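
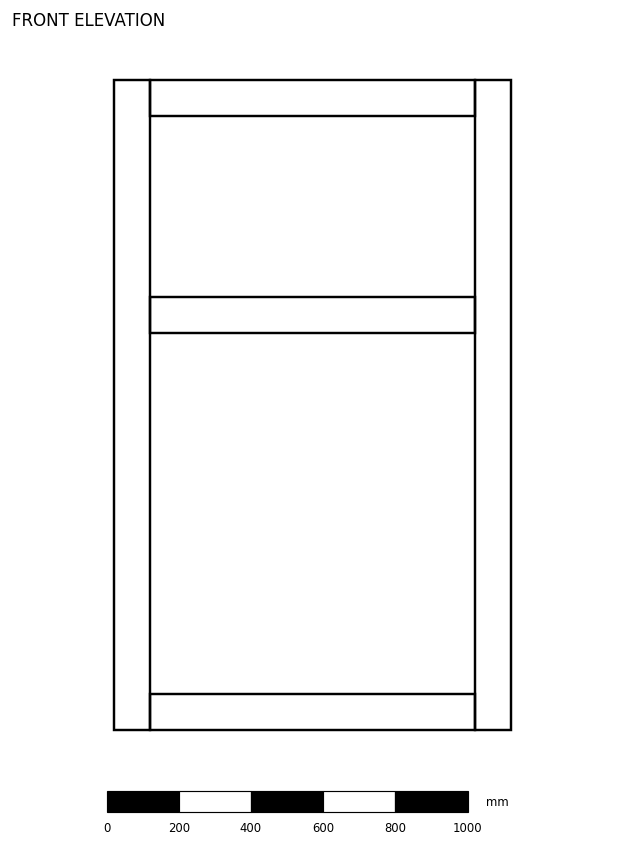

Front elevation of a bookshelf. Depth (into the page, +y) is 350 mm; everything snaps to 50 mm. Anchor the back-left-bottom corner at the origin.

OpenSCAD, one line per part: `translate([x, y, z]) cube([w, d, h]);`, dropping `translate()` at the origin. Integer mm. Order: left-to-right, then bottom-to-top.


cube([100, 350, 1800]);
translate([100, 0, 0]) cube([900, 350, 100]);
translate([100, 0, 1100]) cube([900, 350, 100]);
translate([100, 0, 1700]) cube([900, 350, 100]);
translate([1000, 0, 0]) cube([100, 350, 1800]);


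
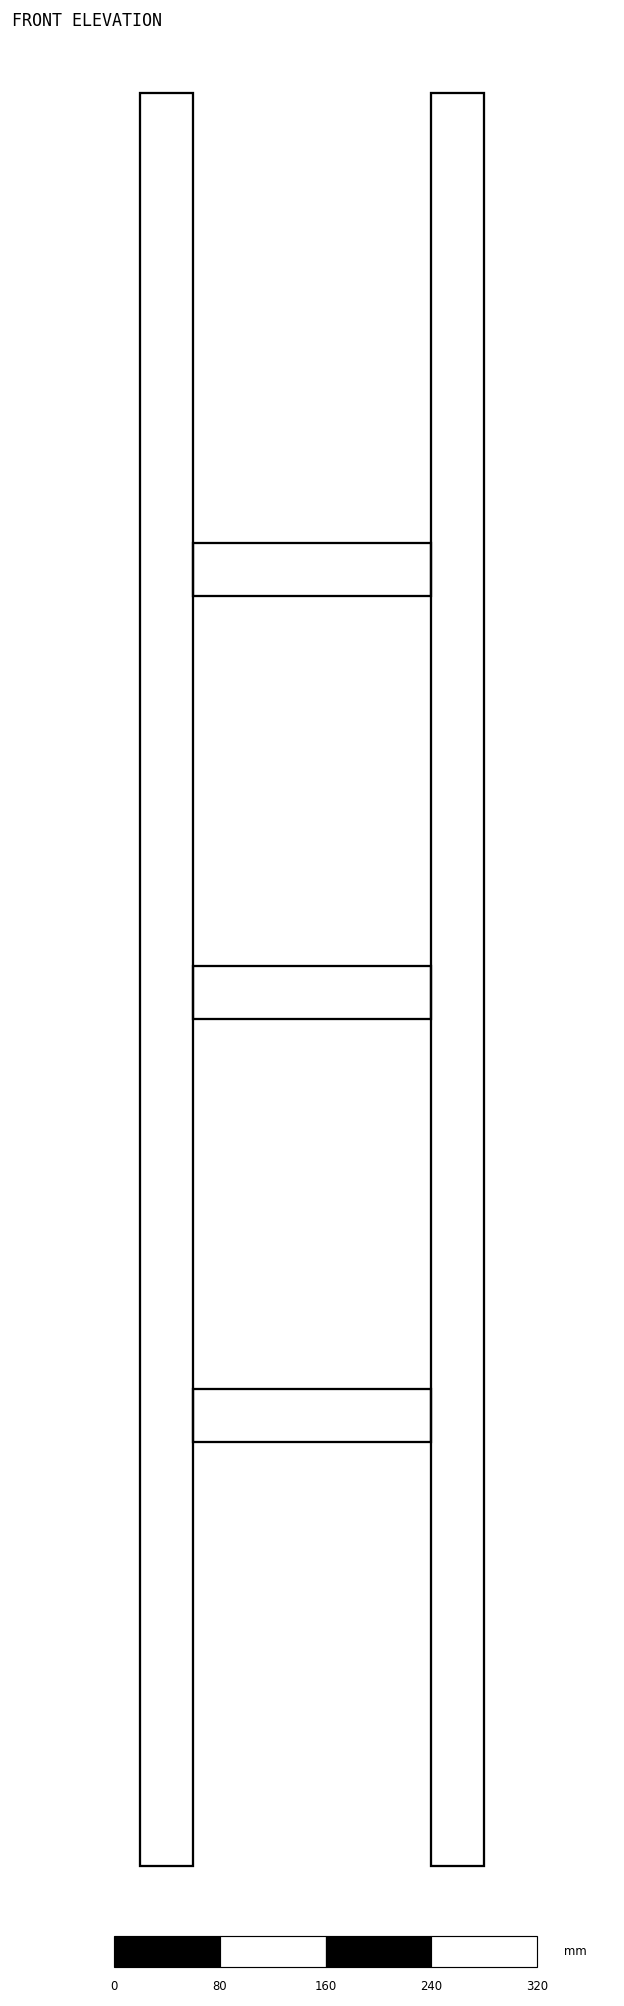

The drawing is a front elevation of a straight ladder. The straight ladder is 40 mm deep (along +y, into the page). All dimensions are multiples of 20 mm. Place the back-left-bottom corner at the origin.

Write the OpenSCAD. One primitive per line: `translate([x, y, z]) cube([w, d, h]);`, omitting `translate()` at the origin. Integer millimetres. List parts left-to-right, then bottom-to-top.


cube([40, 40, 1340]);
translate([40, 0, 320]) cube([180, 40, 40]);
translate([40, 0, 640]) cube([180, 40, 40]);
translate([40, 0, 960]) cube([180, 40, 40]);
translate([220, 0, 0]) cube([40, 40, 1340]);


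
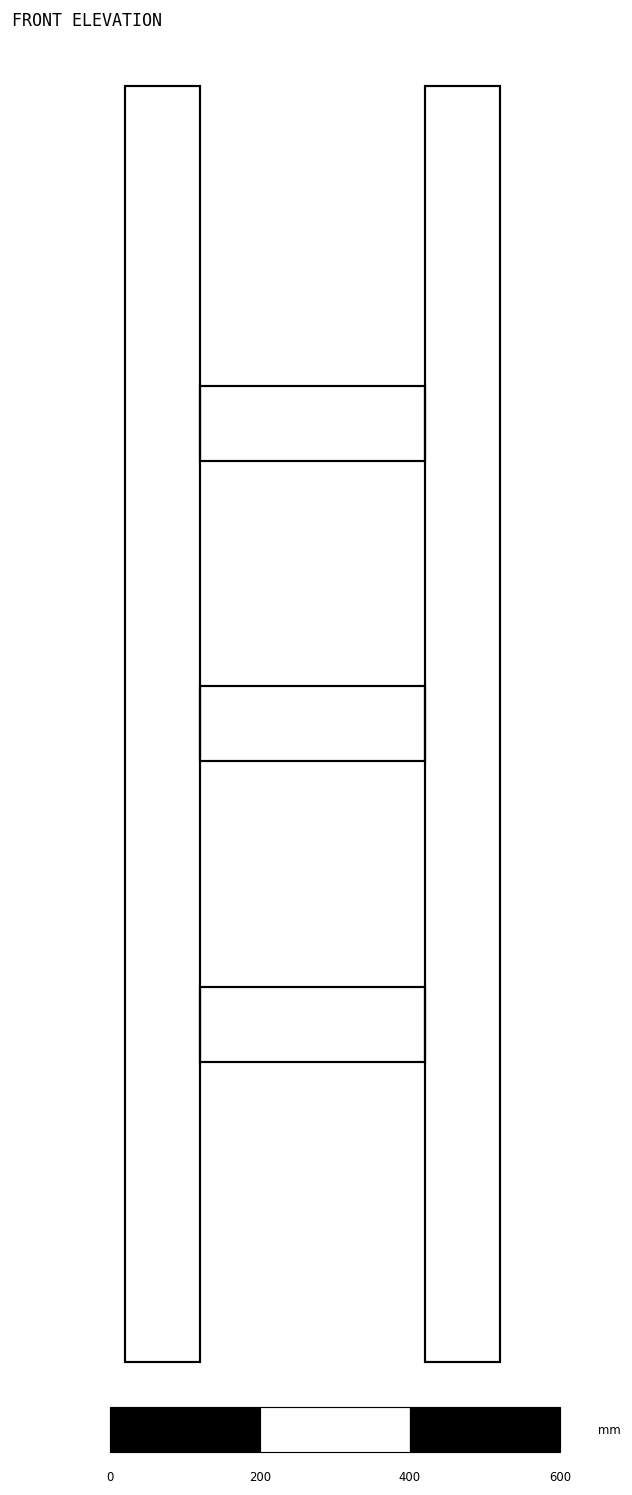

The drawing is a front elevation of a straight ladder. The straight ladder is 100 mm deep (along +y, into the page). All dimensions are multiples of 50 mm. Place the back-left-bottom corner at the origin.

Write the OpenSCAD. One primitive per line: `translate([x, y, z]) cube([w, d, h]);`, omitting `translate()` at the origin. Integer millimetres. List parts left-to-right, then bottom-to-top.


cube([100, 100, 1700]);
translate([100, 0, 400]) cube([300, 100, 100]);
translate([100, 0, 800]) cube([300, 100, 100]);
translate([100, 0, 1200]) cube([300, 100, 100]);
translate([400, 0, 0]) cube([100, 100, 1700]);


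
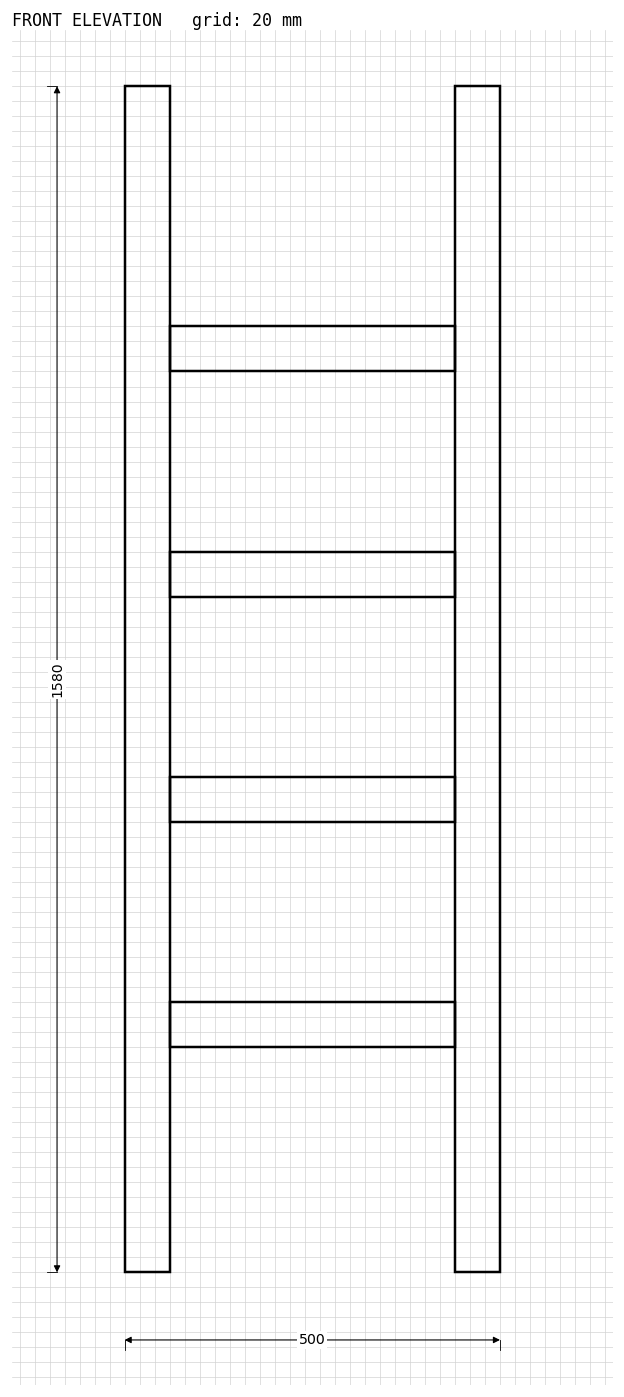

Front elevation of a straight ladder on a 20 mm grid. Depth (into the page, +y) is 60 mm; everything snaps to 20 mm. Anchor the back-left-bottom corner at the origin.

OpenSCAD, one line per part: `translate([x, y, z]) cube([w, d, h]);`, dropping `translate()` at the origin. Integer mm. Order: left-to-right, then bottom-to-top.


cube([60, 60, 1580]);
translate([60, 0, 300]) cube([380, 60, 60]);
translate([60, 0, 600]) cube([380, 60, 60]);
translate([60, 0, 900]) cube([380, 60, 60]);
translate([60, 0, 1200]) cube([380, 60, 60]);
translate([440, 0, 0]) cube([60, 60, 1580]);


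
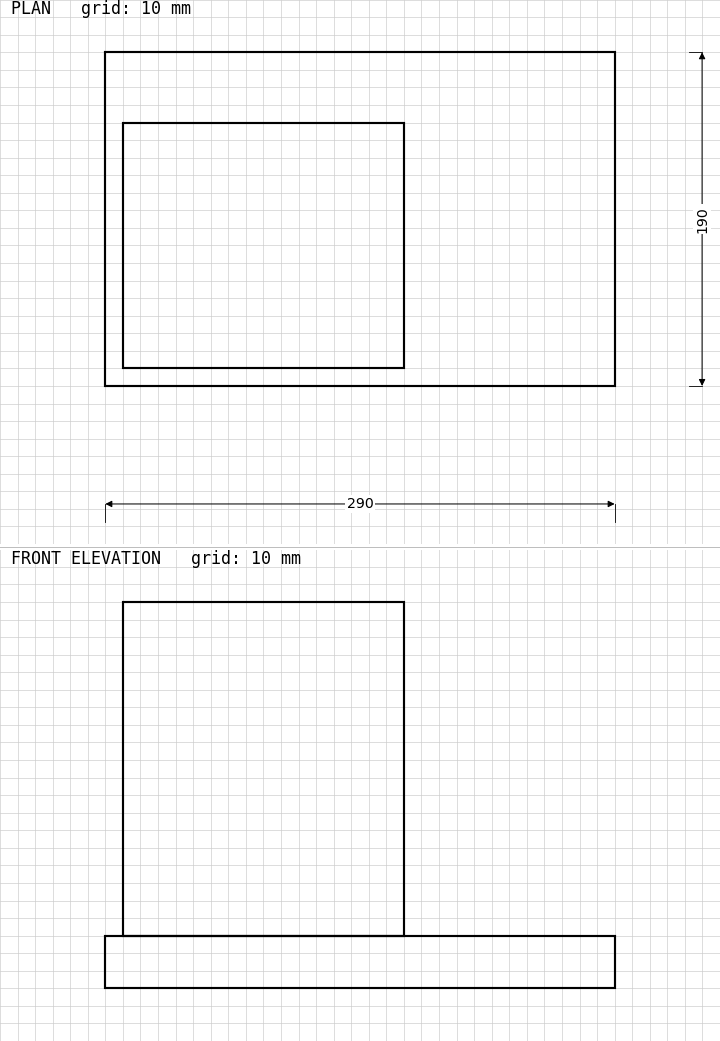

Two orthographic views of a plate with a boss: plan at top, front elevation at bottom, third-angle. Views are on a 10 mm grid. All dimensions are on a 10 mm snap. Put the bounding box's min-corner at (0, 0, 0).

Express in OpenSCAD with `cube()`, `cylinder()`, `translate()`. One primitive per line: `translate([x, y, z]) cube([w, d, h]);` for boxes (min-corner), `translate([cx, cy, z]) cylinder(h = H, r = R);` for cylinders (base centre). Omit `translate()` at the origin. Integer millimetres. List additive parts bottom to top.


cube([290, 190, 30]);
translate([10, 10, 30]) cube([160, 140, 190]);


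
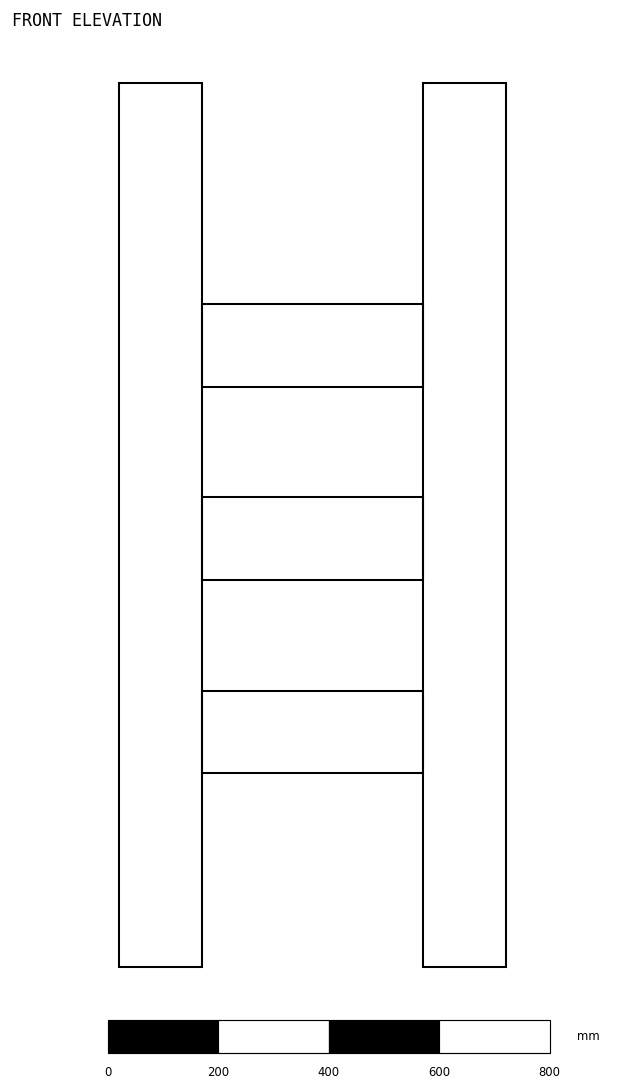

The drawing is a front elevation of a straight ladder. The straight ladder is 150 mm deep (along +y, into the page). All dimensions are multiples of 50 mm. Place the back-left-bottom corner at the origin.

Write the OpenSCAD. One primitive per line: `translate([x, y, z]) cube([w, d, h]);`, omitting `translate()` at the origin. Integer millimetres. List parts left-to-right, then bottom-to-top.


cube([150, 150, 1600]);
translate([150, 0, 350]) cube([400, 150, 150]);
translate([150, 0, 700]) cube([400, 150, 150]);
translate([150, 0, 1050]) cube([400, 150, 150]);
translate([550, 0, 0]) cube([150, 150, 1600]);


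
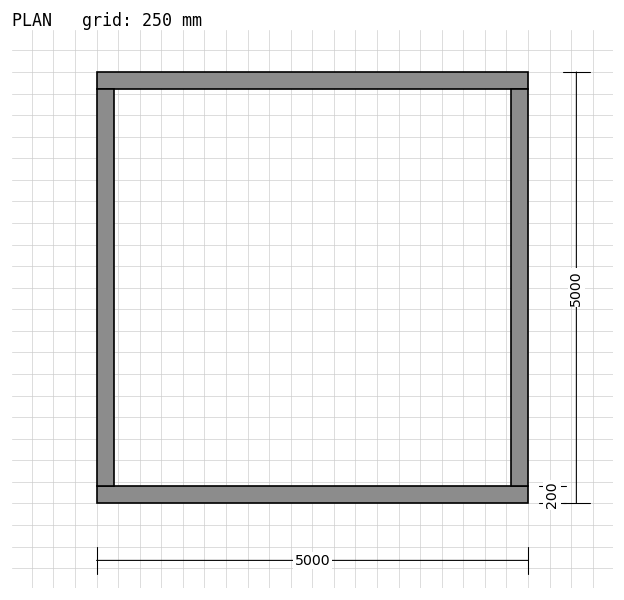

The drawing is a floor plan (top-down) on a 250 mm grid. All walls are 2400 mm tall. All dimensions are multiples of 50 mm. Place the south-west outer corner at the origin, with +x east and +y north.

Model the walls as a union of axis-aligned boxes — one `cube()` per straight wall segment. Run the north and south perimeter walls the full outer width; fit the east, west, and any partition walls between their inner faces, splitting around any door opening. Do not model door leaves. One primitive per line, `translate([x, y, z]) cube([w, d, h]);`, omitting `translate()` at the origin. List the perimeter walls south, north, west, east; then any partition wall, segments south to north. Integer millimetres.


cube([5000, 200, 2400]);
translate([0, 4800, 0]) cube([5000, 200, 2400]);
translate([0, 200, 0]) cube([200, 4600, 2400]);
translate([4800, 200, 0]) cube([200, 4600, 2400]);


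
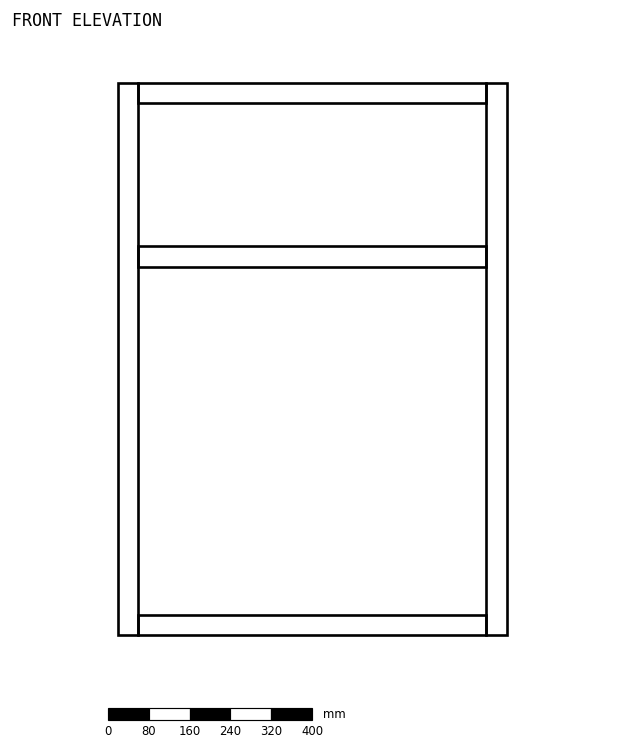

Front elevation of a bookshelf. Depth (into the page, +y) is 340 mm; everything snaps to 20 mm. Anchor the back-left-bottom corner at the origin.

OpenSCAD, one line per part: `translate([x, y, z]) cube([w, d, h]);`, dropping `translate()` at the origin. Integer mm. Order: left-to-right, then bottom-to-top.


cube([40, 340, 1080]);
translate([40, 0, 0]) cube([680, 340, 40]);
translate([40, 0, 720]) cube([680, 340, 40]);
translate([40, 0, 1040]) cube([680, 340, 40]);
translate([720, 0, 0]) cube([40, 340, 1080]);


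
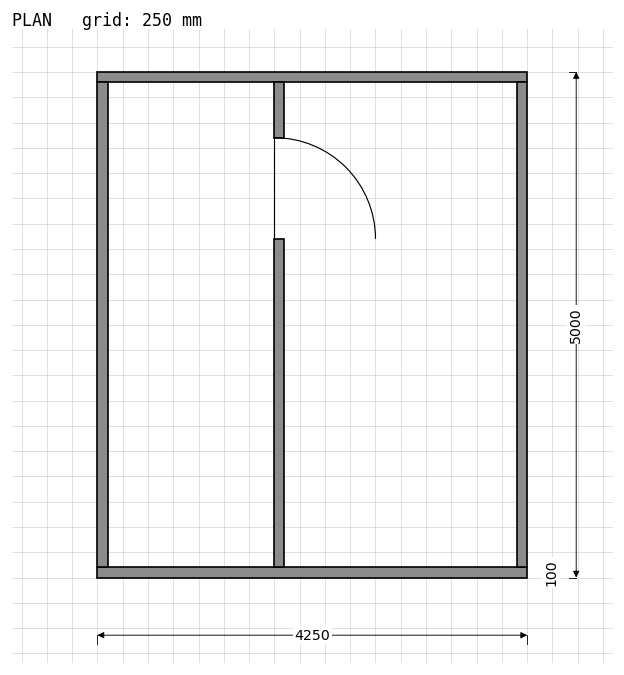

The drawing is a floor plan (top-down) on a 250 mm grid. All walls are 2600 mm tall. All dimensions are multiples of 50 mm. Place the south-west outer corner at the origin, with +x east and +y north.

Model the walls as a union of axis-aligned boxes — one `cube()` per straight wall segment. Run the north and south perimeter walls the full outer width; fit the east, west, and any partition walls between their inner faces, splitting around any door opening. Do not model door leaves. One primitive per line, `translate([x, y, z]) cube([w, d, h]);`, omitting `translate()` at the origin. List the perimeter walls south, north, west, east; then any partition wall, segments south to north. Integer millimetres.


cube([4250, 100, 2600]);
translate([0, 4900, 0]) cube([4250, 100, 2600]);
translate([0, 100, 0]) cube([100, 4800, 2600]);
translate([4150, 100, 0]) cube([100, 4800, 2600]);
translate([1750, 100, 0]) cube([100, 3250, 2600]);
translate([1750, 4350, 0]) cube([100, 550, 2600]);


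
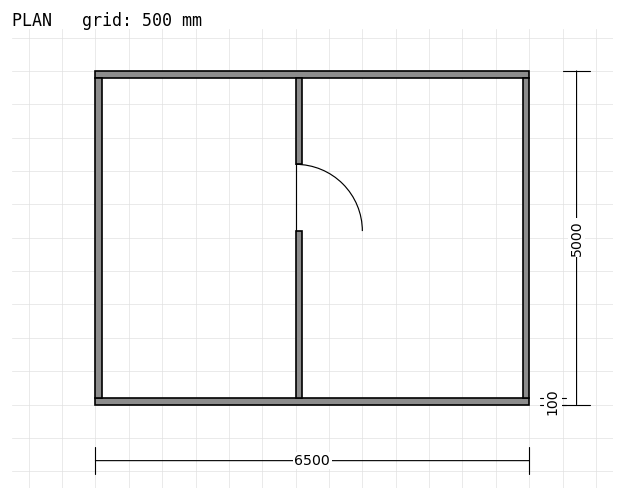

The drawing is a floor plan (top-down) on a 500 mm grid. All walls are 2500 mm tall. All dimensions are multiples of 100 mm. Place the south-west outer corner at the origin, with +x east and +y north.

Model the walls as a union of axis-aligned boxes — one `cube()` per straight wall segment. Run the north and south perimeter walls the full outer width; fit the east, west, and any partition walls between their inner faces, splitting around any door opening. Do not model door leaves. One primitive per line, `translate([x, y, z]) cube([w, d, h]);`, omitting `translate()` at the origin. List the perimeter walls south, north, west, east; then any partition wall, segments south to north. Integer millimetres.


cube([6500, 100, 2500]);
translate([0, 4900, 0]) cube([6500, 100, 2500]);
translate([0, 100, 0]) cube([100, 4800, 2500]);
translate([6400, 100, 0]) cube([100, 4800, 2500]);
translate([3000, 100, 0]) cube([100, 2500, 2500]);
translate([3000, 3600, 0]) cube([100, 1300, 2500]);


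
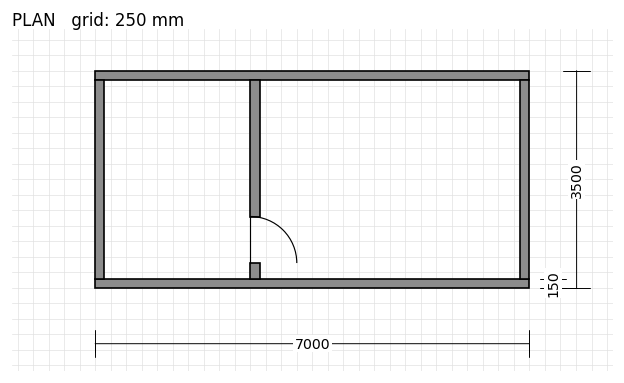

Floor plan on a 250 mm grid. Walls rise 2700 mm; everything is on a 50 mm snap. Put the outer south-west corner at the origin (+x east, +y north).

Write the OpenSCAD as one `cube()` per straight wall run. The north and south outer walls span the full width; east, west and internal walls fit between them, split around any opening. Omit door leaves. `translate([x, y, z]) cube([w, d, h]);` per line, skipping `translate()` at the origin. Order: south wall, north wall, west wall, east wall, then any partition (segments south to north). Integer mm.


cube([7000, 150, 2700]);
translate([0, 3350, 0]) cube([7000, 150, 2700]);
translate([0, 150, 0]) cube([150, 3200, 2700]);
translate([6850, 150, 0]) cube([150, 3200, 2700]);
translate([2500, 150, 0]) cube([150, 250, 2700]);
translate([2500, 1150, 0]) cube([150, 2200, 2700]);


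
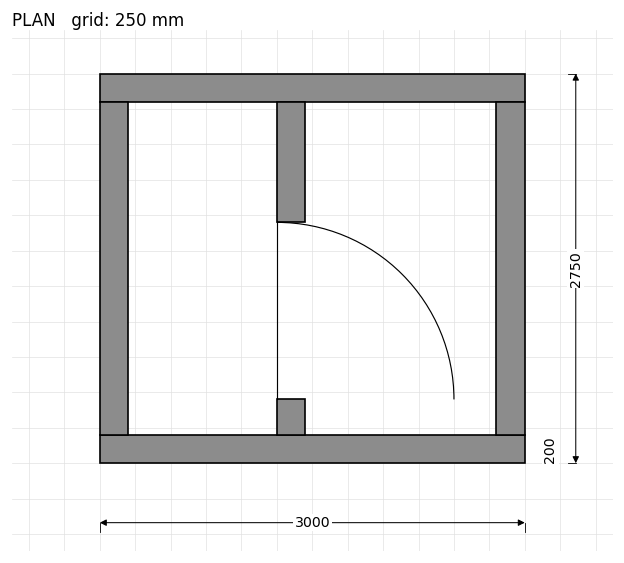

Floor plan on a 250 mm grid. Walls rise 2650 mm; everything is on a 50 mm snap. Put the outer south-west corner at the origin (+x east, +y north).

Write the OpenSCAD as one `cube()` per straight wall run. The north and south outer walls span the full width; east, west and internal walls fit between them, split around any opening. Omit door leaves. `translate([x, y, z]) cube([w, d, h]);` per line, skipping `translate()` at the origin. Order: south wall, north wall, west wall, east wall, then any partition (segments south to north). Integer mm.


cube([3000, 200, 2650]);
translate([0, 2550, 0]) cube([3000, 200, 2650]);
translate([0, 200, 0]) cube([200, 2350, 2650]);
translate([2800, 200, 0]) cube([200, 2350, 2650]);
translate([1250, 200, 0]) cube([200, 250, 2650]);
translate([1250, 1700, 0]) cube([200, 850, 2650]);


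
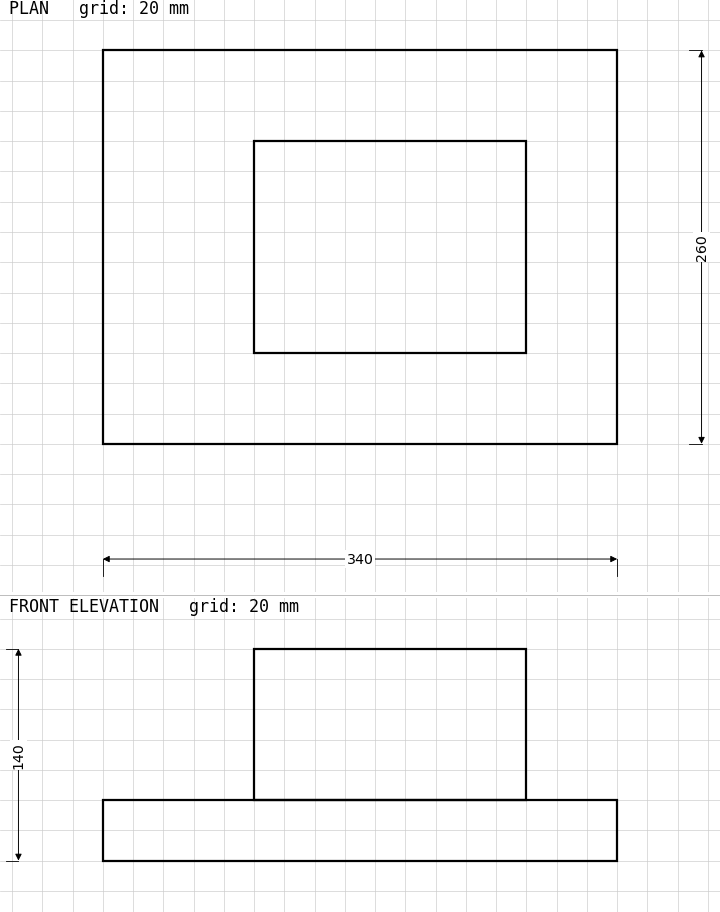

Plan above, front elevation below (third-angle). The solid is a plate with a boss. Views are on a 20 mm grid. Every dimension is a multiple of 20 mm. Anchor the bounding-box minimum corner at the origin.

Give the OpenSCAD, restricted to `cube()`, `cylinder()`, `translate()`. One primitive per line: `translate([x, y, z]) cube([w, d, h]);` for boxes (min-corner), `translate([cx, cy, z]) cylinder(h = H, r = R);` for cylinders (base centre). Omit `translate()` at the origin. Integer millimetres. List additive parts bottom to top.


cube([340, 260, 40]);
translate([100, 60, 40]) cube([180, 140, 100]);


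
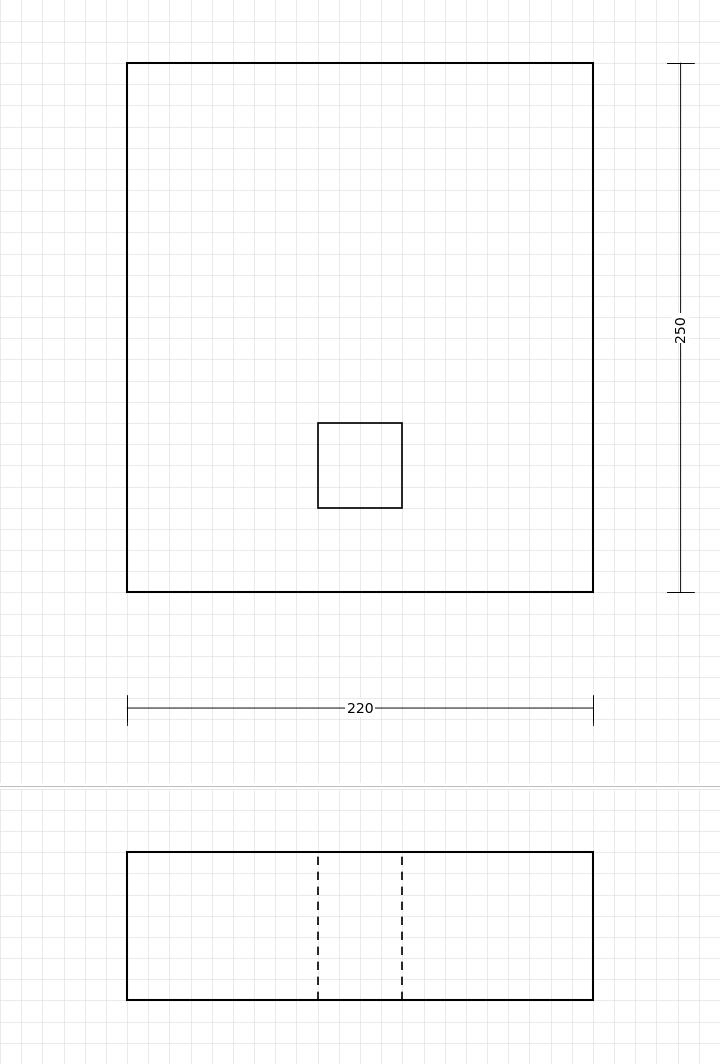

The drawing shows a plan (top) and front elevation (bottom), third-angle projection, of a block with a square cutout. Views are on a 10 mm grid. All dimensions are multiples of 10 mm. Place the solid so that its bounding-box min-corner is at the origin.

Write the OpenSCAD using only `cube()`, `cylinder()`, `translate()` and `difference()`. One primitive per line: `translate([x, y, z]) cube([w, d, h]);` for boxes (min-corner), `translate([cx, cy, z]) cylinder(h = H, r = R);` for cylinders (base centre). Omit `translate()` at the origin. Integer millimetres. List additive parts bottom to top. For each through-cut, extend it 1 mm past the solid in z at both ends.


difference() {
  cube([220, 250, 70]);
  translate([90, 40, -1]) cube([40, 40, 72]);
}


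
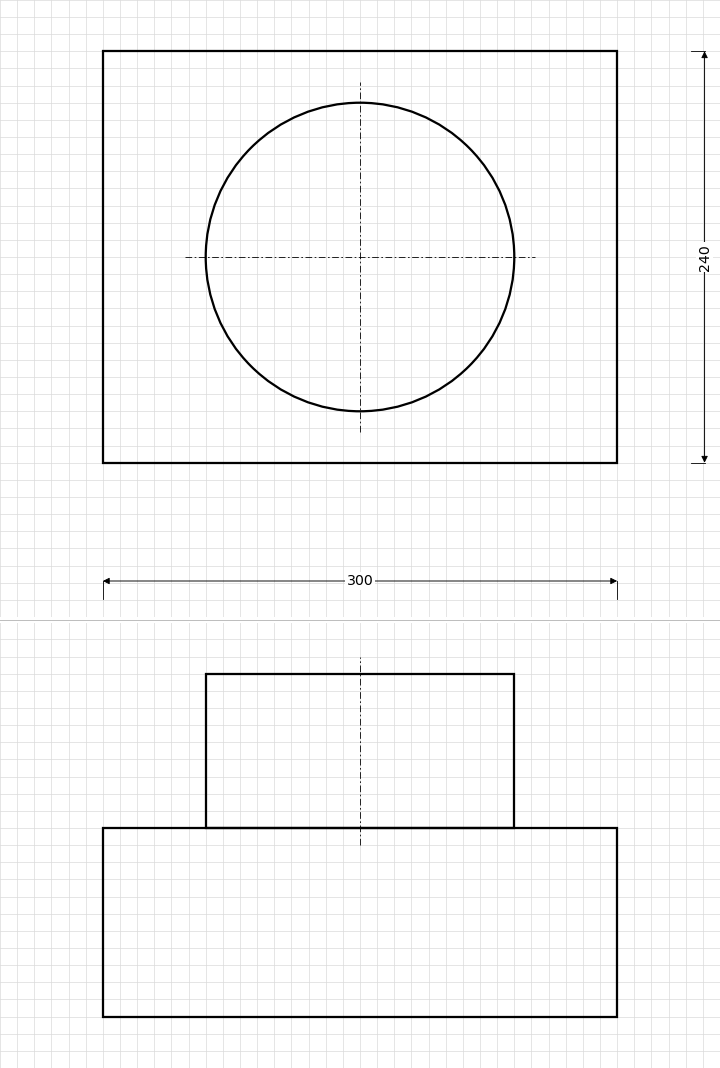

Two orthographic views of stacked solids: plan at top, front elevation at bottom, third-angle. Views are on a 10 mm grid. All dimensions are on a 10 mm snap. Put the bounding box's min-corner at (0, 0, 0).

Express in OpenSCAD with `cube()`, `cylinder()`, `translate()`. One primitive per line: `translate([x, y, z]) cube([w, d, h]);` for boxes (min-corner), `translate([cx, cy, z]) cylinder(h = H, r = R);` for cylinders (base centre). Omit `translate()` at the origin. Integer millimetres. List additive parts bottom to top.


cube([300, 240, 110]);
translate([150, 120, 110]) cylinder(h = 90, r = 90);


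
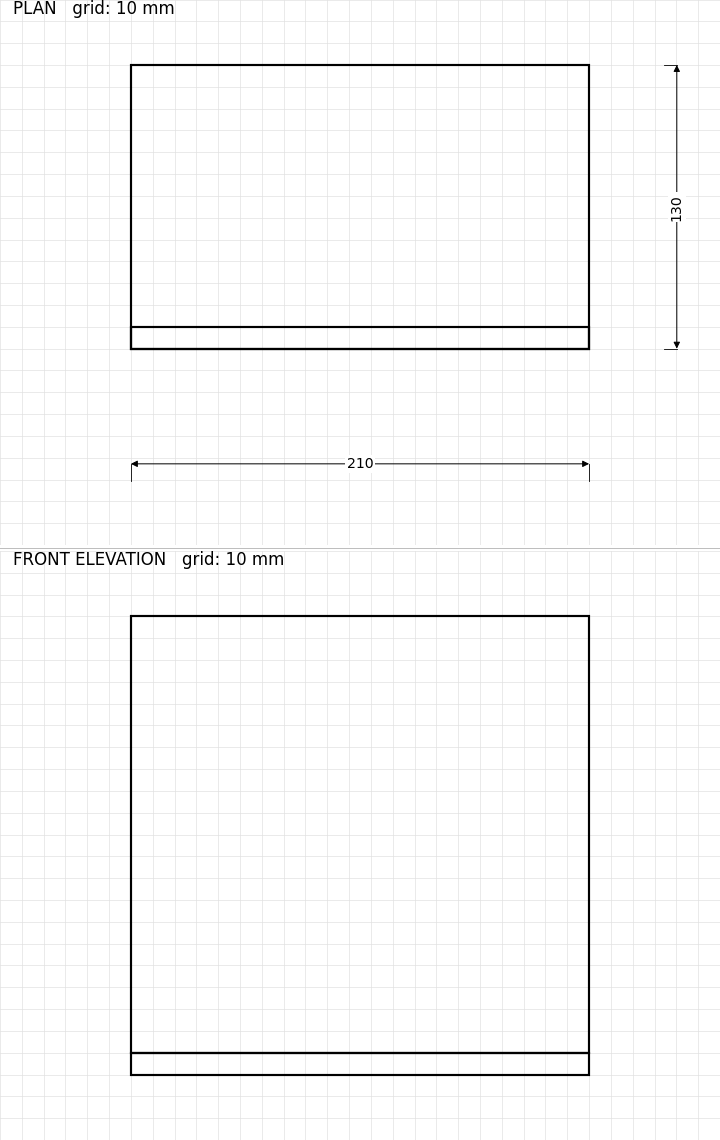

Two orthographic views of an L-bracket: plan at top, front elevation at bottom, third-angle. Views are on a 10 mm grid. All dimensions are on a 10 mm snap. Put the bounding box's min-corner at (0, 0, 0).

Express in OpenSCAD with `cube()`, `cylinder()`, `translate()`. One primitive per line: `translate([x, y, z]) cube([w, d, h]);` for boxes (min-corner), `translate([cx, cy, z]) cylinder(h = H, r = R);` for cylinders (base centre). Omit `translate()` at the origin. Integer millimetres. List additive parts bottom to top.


cube([210, 130, 10]);
translate([0, 0, 10]) cube([210, 10, 200]);


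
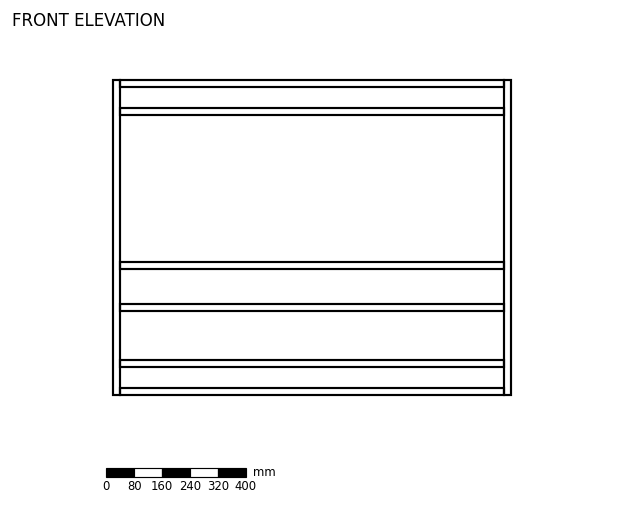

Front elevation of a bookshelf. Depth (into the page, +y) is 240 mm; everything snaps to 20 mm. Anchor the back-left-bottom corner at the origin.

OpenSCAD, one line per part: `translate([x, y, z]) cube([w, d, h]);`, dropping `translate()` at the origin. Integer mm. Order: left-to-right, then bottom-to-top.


cube([20, 240, 900]);
translate([20, 0, 0]) cube([1100, 240, 20]);
translate([20, 0, 80]) cube([1100, 240, 20]);
translate([20, 0, 240]) cube([1100, 240, 20]);
translate([20, 0, 360]) cube([1100, 240, 20]);
translate([20, 0, 800]) cube([1100, 240, 20]);
translate([20, 0, 880]) cube([1100, 240, 20]);
translate([1120, 0, 0]) cube([20, 240, 900]);


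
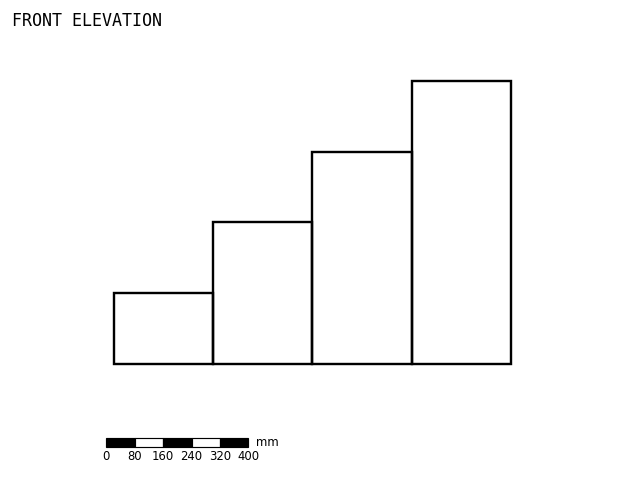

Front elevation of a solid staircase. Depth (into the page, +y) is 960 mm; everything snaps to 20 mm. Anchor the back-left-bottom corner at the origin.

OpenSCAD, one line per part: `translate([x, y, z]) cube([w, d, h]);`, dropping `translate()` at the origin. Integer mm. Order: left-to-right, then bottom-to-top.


cube([280, 960, 200]);
translate([280, 0, 0]) cube([280, 960, 400]);
translate([560, 0, 0]) cube([280, 960, 600]);
translate([840, 0, 0]) cube([280, 960, 800]);


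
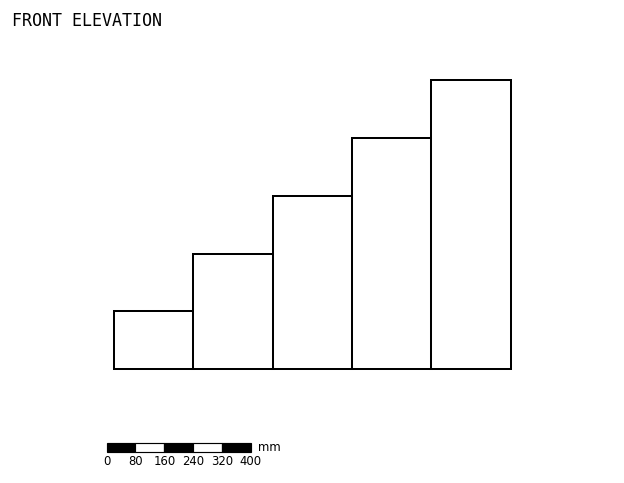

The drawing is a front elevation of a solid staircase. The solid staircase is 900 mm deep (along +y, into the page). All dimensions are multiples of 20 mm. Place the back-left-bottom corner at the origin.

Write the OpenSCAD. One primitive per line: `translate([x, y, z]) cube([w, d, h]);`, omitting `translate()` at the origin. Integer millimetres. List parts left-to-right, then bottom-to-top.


cube([220, 900, 160]);
translate([220, 0, 0]) cube([220, 900, 320]);
translate([440, 0, 0]) cube([220, 900, 480]);
translate([660, 0, 0]) cube([220, 900, 640]);
translate([880, 0, 0]) cube([220, 900, 800]);


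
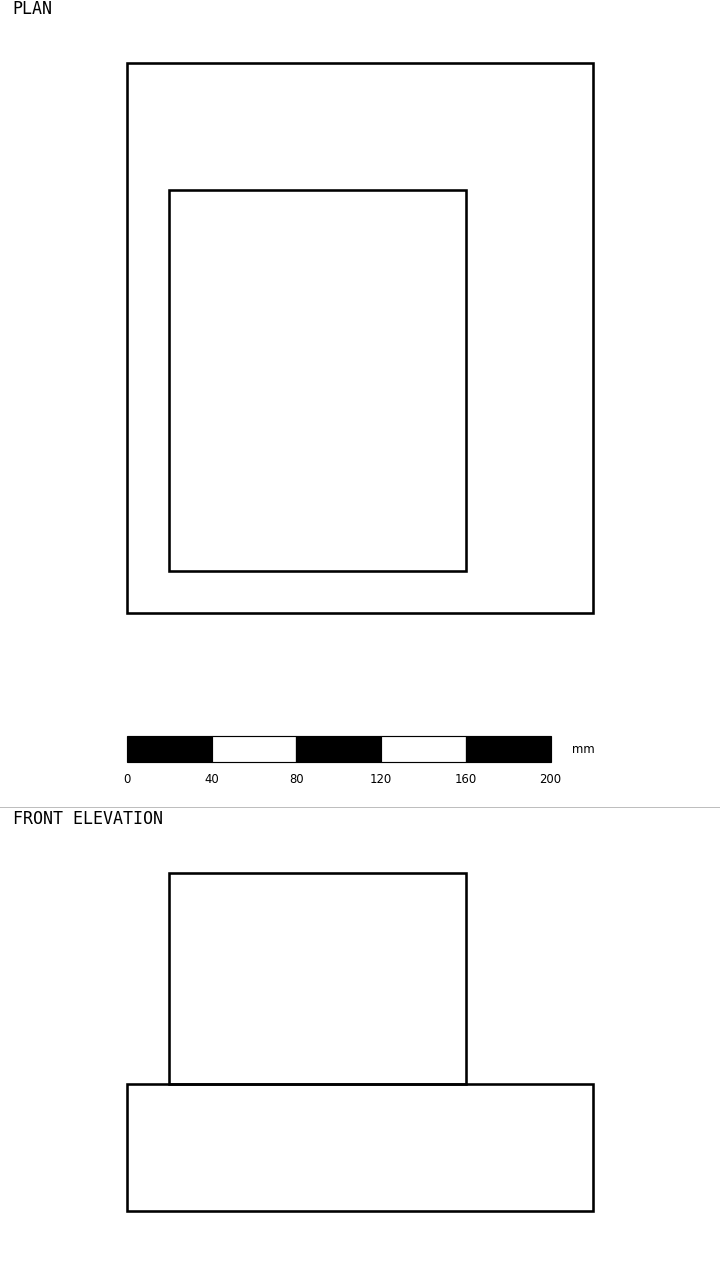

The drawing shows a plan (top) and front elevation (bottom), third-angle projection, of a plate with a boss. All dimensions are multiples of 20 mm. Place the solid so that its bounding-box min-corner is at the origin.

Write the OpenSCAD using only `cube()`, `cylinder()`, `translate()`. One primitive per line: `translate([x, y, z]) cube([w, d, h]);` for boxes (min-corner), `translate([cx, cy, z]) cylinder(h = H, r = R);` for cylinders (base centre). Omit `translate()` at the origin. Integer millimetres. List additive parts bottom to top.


cube([220, 260, 60]);
translate([20, 20, 60]) cube([140, 180, 100]);


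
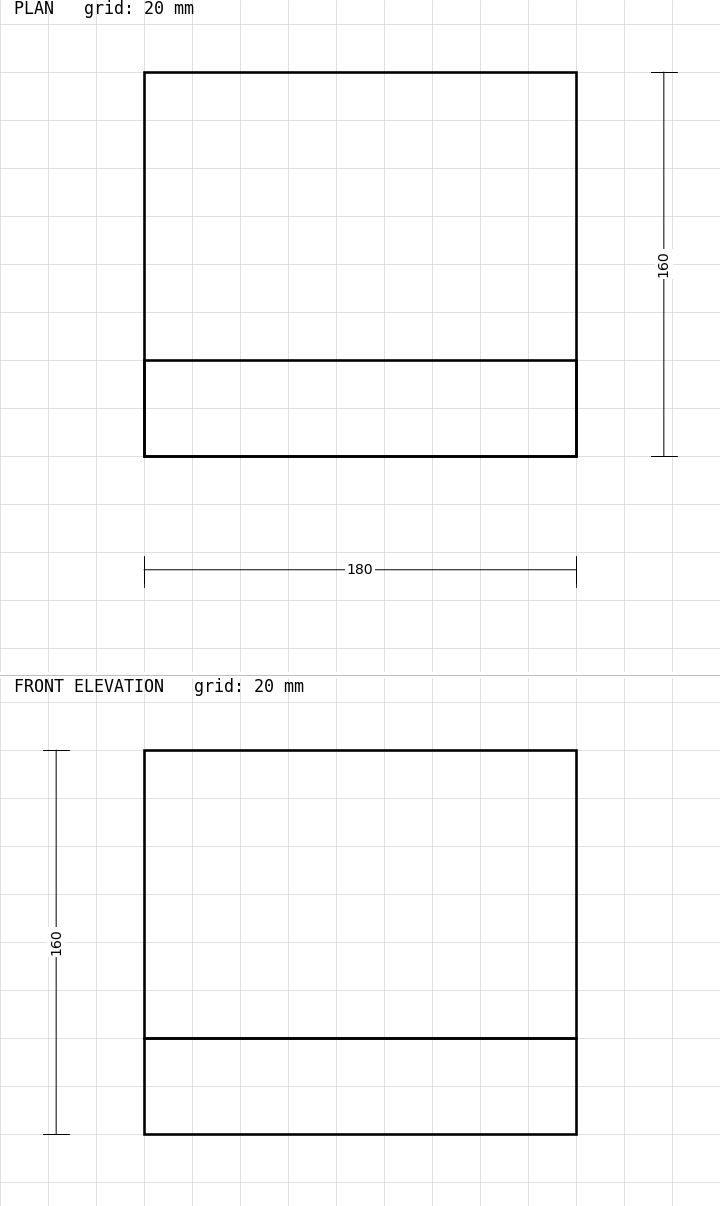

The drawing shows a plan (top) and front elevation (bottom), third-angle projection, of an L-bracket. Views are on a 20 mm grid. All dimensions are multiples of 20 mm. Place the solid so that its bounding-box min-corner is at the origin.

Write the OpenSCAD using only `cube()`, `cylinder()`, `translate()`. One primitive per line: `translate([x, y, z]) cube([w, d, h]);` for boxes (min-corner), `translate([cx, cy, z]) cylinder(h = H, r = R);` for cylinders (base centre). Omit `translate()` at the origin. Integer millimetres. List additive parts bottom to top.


cube([180, 160, 40]);
translate([0, 0, 40]) cube([180, 40, 120]);


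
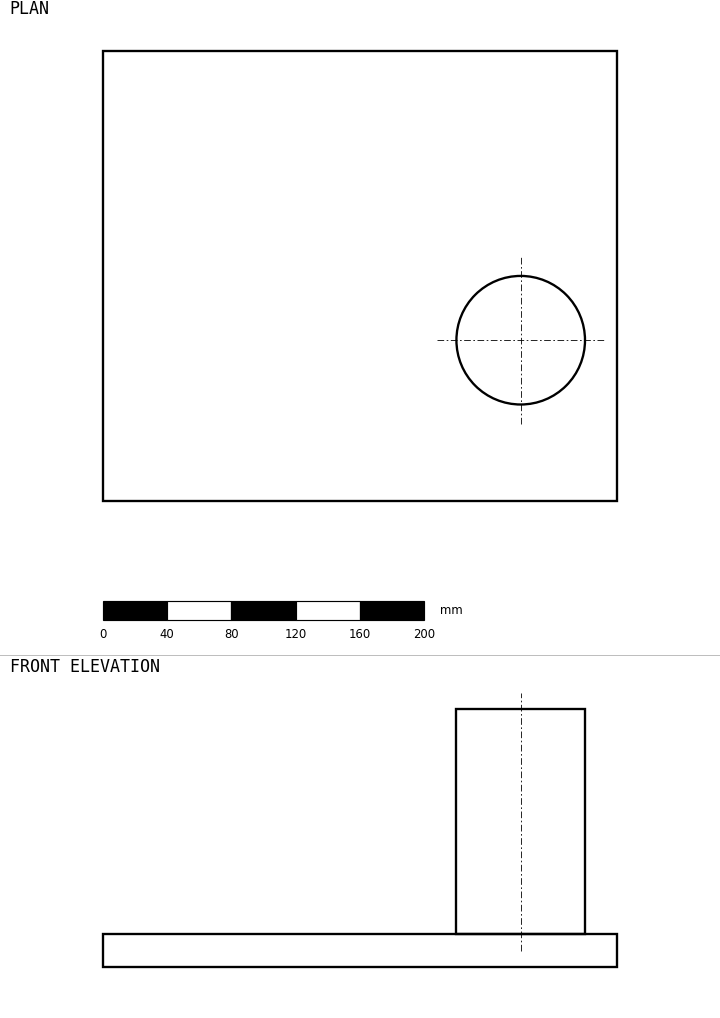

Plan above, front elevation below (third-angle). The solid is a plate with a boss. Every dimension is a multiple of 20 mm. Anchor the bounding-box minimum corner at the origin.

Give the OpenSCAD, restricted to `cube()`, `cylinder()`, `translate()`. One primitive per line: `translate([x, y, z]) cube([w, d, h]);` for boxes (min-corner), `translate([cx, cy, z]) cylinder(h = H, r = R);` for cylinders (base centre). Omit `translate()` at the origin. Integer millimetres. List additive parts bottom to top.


cube([320, 280, 20]);
translate([260, 100, 20]) cylinder(h = 140, r = 40);


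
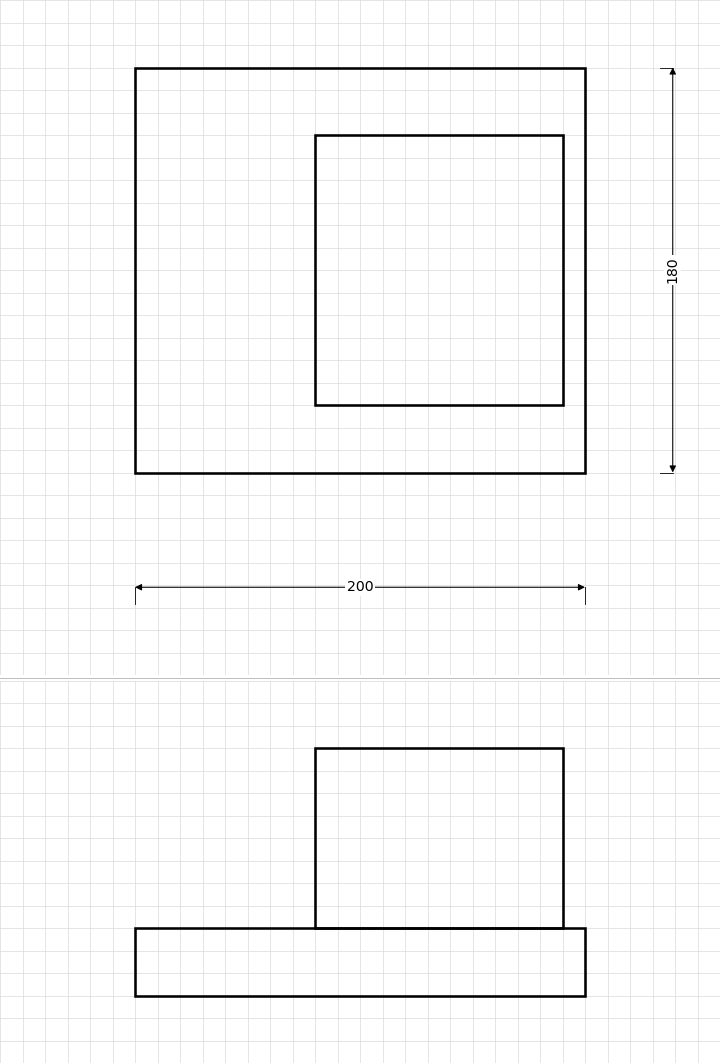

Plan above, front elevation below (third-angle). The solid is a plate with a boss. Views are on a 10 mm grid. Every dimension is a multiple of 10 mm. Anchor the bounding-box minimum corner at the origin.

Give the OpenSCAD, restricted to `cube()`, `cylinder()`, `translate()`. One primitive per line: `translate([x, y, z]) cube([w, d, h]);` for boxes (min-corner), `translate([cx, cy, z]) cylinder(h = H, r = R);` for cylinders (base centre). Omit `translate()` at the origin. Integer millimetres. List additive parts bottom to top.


cube([200, 180, 30]);
translate([80, 30, 30]) cube([110, 120, 80]);


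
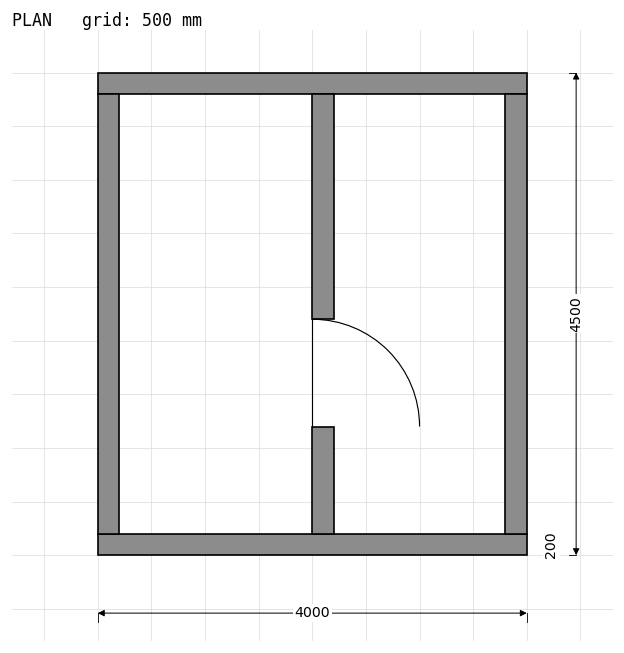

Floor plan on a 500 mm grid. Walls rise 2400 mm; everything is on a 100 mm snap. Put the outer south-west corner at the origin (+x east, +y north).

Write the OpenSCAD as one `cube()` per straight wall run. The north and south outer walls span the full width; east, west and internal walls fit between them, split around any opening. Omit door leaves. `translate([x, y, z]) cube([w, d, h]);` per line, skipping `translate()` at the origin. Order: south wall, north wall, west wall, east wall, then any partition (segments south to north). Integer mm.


cube([4000, 200, 2400]);
translate([0, 4300, 0]) cube([4000, 200, 2400]);
translate([0, 200, 0]) cube([200, 4100, 2400]);
translate([3800, 200, 0]) cube([200, 4100, 2400]);
translate([2000, 200, 0]) cube([200, 1000, 2400]);
translate([2000, 2200, 0]) cube([200, 2100, 2400]);


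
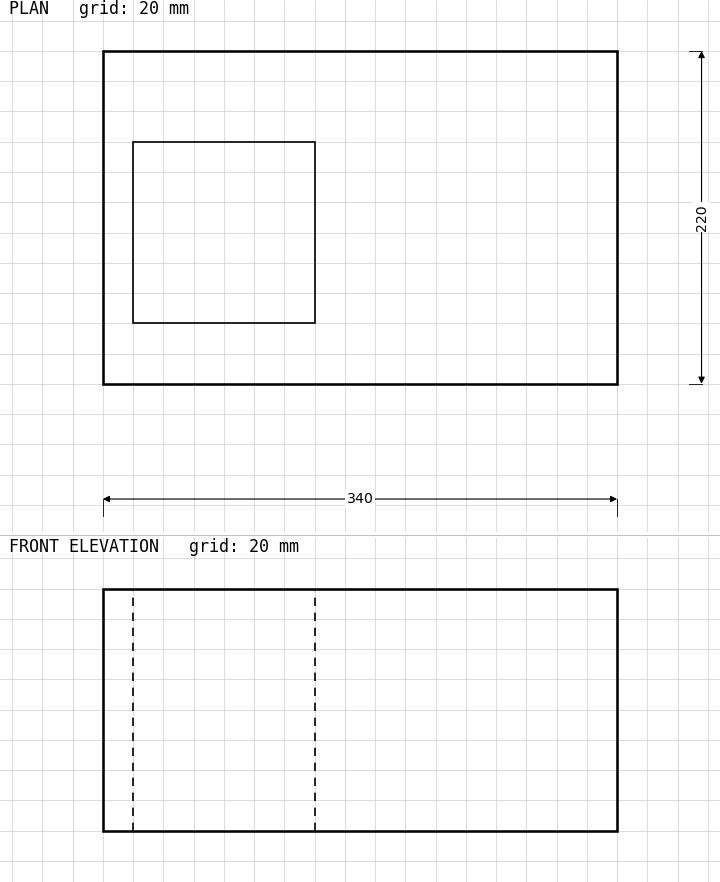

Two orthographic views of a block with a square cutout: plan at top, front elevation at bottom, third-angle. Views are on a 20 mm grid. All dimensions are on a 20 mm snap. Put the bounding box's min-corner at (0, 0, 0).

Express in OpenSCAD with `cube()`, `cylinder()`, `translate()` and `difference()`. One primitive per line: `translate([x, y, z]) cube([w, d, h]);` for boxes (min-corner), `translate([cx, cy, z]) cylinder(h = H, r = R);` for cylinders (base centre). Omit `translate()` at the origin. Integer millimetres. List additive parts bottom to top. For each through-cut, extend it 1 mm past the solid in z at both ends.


difference() {
  cube([340, 220, 160]);
  translate([20, 40, -1]) cube([120, 120, 162]);
}


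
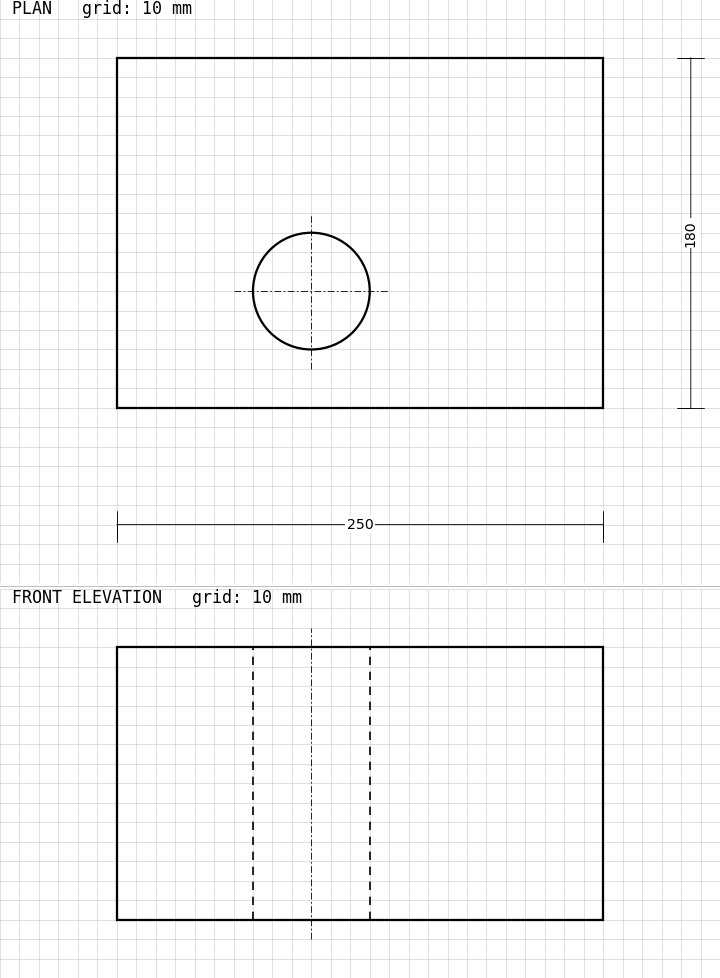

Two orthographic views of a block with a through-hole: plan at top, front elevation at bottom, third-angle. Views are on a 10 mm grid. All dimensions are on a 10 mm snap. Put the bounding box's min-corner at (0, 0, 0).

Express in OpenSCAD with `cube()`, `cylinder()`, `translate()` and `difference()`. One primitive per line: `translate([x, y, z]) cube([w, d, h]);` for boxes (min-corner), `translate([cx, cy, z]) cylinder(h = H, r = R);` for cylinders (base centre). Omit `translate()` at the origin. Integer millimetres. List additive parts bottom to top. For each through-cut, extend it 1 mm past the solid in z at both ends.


difference() {
  cube([250, 180, 140]);
  translate([100, 60, -1]) cylinder(h = 142, r = 30);
}


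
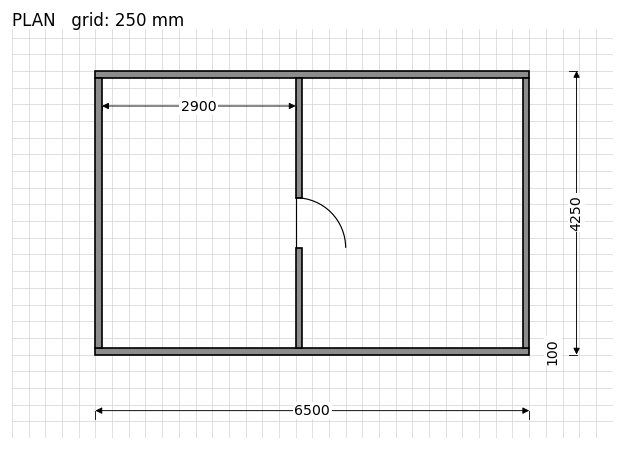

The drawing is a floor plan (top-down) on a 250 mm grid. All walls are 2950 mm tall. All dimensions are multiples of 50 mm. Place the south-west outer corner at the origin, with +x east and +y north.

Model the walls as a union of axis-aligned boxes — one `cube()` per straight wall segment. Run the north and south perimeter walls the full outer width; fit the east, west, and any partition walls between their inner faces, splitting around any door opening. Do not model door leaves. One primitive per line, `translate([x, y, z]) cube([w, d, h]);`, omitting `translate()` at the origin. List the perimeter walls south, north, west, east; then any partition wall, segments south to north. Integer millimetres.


cube([6500, 100, 2950]);
translate([0, 4150, 0]) cube([6500, 100, 2950]);
translate([0, 100, 0]) cube([100, 4050, 2950]);
translate([6400, 100, 0]) cube([100, 4050, 2950]);
translate([3000, 100, 0]) cube([100, 1500, 2950]);
translate([3000, 2350, 0]) cube([100, 1800, 2950]);


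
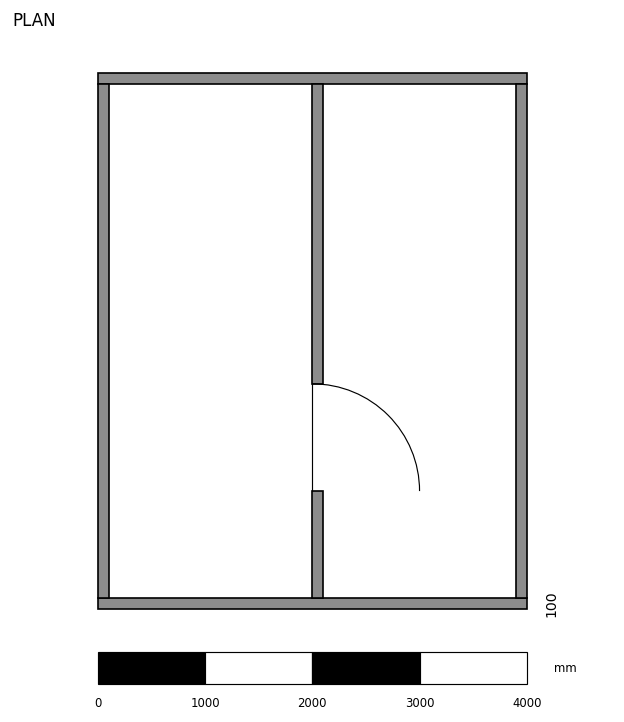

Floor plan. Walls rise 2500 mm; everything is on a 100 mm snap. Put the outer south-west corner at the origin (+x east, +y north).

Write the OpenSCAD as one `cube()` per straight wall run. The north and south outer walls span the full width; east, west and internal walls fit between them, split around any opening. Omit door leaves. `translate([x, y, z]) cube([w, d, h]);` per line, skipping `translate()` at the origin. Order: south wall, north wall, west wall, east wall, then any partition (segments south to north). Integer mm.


cube([4000, 100, 2500]);
translate([0, 4900, 0]) cube([4000, 100, 2500]);
translate([0, 100, 0]) cube([100, 4800, 2500]);
translate([3900, 100, 0]) cube([100, 4800, 2500]);
translate([2000, 100, 0]) cube([100, 1000, 2500]);
translate([2000, 2100, 0]) cube([100, 2800, 2500]);


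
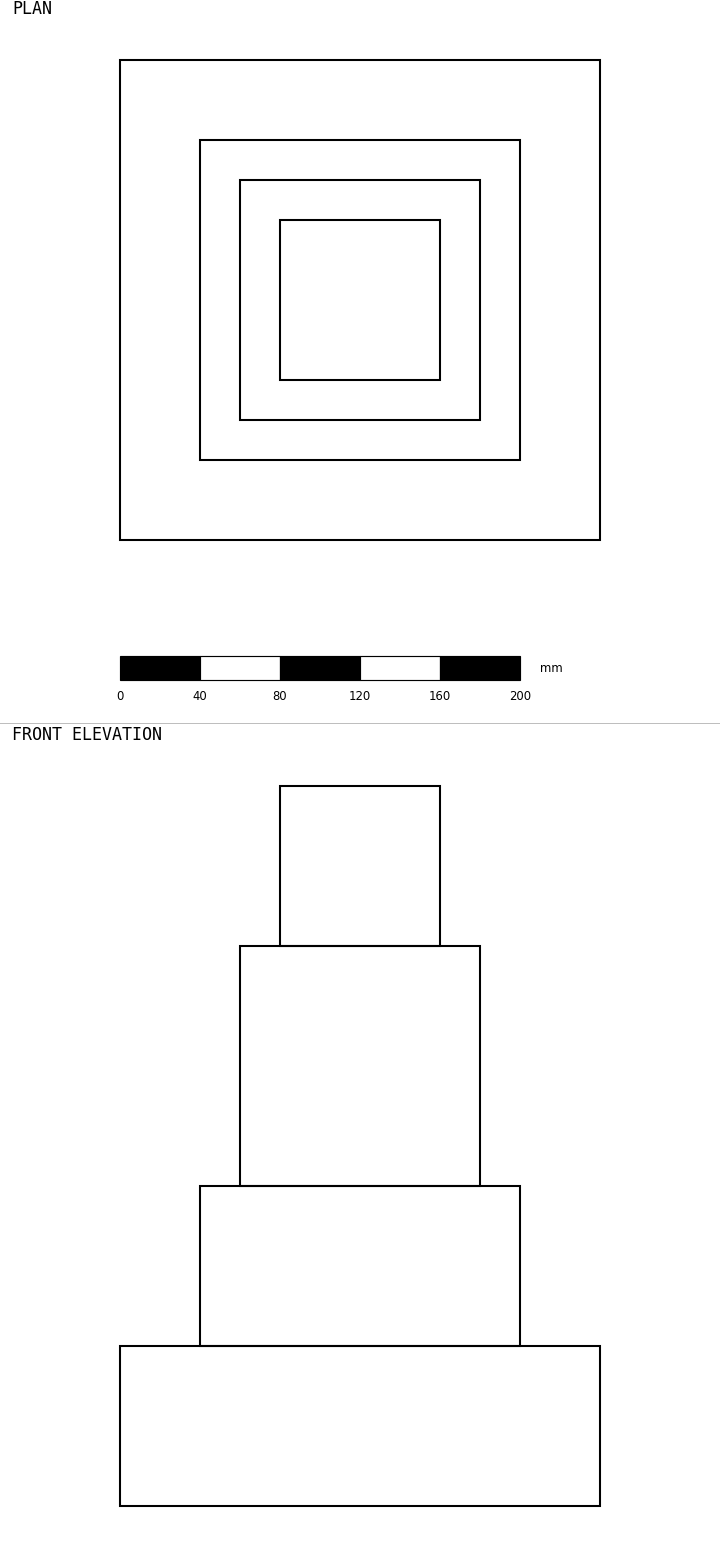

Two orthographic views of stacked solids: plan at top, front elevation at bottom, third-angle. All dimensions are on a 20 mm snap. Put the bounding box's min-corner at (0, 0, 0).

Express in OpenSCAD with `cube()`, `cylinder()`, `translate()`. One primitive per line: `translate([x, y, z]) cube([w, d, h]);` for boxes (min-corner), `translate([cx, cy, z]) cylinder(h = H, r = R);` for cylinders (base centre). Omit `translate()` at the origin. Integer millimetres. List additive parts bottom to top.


cube([240, 240, 80]);
translate([40, 40, 80]) cube([160, 160, 80]);
translate([60, 60, 160]) cube([120, 120, 120]);
translate([80, 80, 280]) cube([80, 80, 80]);


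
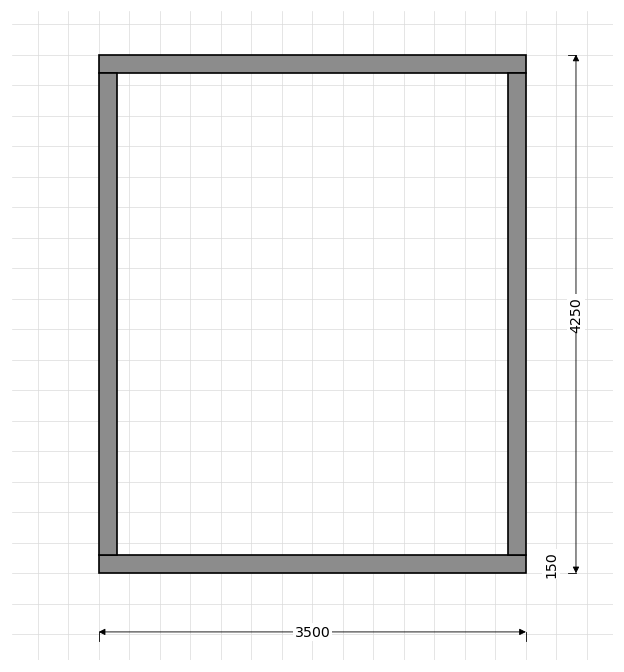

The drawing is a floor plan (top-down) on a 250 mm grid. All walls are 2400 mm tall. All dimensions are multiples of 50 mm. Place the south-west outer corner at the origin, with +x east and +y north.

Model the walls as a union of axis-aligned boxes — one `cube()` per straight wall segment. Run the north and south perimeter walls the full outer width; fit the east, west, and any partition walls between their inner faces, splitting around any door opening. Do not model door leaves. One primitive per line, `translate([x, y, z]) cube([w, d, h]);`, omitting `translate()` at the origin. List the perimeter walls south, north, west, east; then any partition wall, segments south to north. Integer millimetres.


cube([3500, 150, 2400]);
translate([0, 4100, 0]) cube([3500, 150, 2400]);
translate([0, 150, 0]) cube([150, 3950, 2400]);
translate([3350, 150, 0]) cube([150, 3950, 2400]);


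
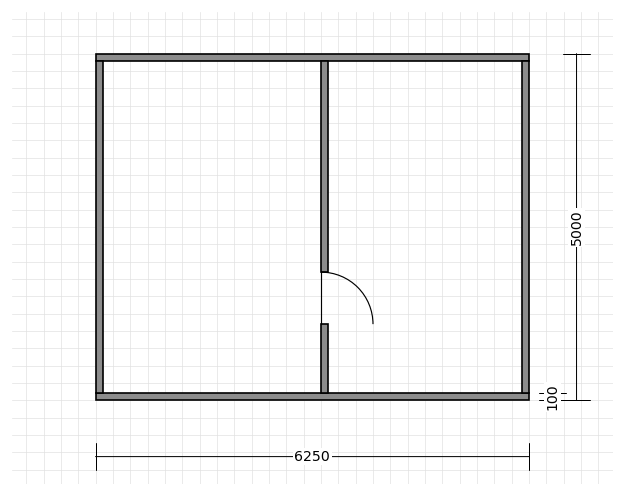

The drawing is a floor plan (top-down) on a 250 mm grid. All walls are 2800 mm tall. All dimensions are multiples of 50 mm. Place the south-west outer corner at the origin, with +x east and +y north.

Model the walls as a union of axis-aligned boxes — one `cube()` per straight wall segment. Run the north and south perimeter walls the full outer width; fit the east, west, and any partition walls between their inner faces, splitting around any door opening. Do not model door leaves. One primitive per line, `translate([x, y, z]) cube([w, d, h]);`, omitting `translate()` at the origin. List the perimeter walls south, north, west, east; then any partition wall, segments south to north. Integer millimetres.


cube([6250, 100, 2800]);
translate([0, 4900, 0]) cube([6250, 100, 2800]);
translate([0, 100, 0]) cube([100, 4800, 2800]);
translate([6150, 100, 0]) cube([100, 4800, 2800]);
translate([3250, 100, 0]) cube([100, 1000, 2800]);
translate([3250, 1850, 0]) cube([100, 3050, 2800]);


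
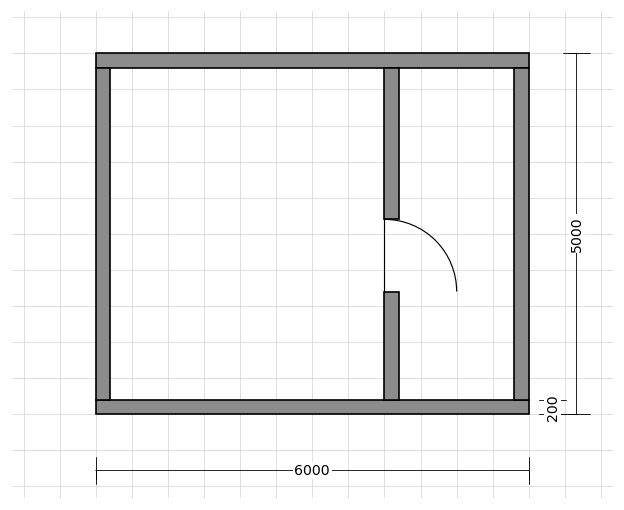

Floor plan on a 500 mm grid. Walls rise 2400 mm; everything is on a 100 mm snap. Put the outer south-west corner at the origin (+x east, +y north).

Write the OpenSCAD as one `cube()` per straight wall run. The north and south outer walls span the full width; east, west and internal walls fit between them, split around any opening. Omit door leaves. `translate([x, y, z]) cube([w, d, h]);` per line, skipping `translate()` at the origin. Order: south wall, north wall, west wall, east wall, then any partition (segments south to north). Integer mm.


cube([6000, 200, 2400]);
translate([0, 4800, 0]) cube([6000, 200, 2400]);
translate([0, 200, 0]) cube([200, 4600, 2400]);
translate([5800, 200, 0]) cube([200, 4600, 2400]);
translate([4000, 200, 0]) cube([200, 1500, 2400]);
translate([4000, 2700, 0]) cube([200, 2100, 2400]);


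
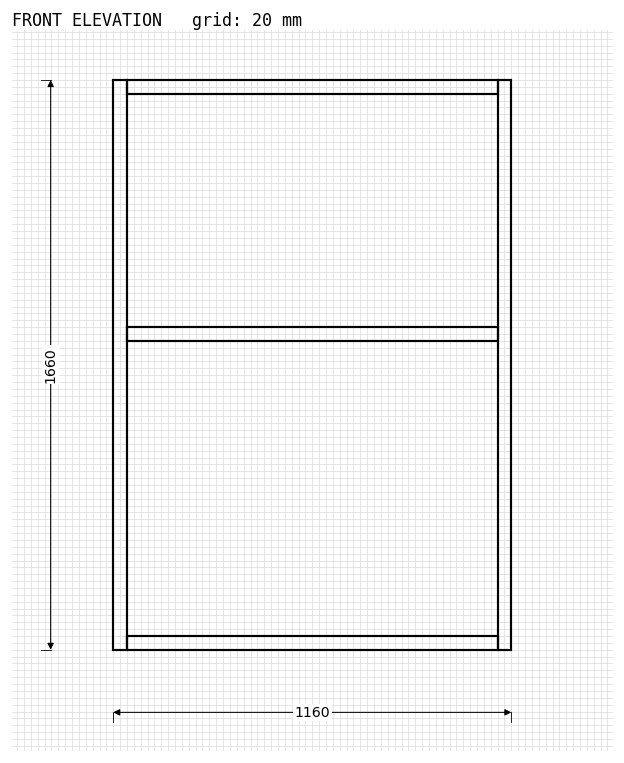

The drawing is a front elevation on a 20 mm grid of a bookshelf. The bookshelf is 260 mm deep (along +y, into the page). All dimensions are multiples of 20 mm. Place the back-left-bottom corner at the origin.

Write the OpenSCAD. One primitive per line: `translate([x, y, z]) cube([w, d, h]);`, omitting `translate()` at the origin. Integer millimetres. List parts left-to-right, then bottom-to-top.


cube([40, 260, 1660]);
translate([40, 0, 0]) cube([1080, 260, 40]);
translate([40, 0, 900]) cube([1080, 260, 40]);
translate([40, 0, 1620]) cube([1080, 260, 40]);
translate([1120, 0, 0]) cube([40, 260, 1660]);


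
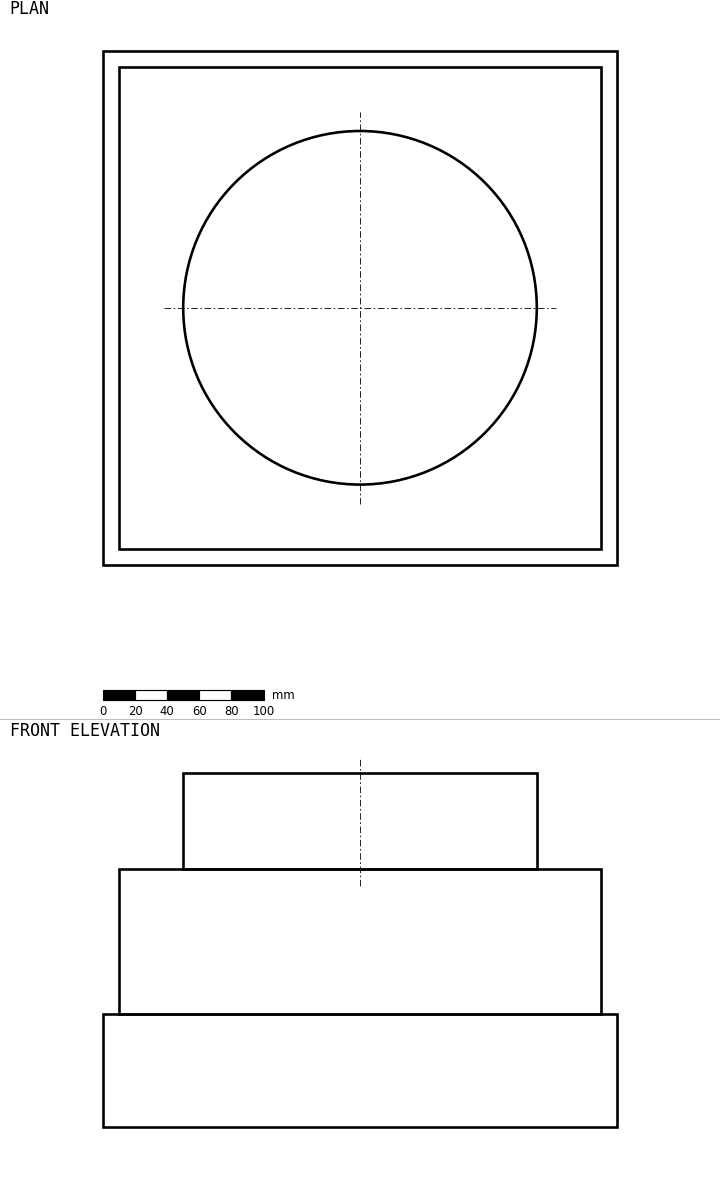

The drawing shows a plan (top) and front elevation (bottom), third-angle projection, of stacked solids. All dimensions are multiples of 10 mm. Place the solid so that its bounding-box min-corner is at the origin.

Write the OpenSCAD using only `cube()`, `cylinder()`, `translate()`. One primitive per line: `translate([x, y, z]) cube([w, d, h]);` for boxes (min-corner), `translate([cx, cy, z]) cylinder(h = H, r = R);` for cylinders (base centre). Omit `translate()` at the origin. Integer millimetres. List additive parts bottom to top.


cube([320, 320, 70]);
translate([10, 10, 70]) cube([300, 300, 90]);
translate([160, 160, 160]) cylinder(h = 60, r = 110);


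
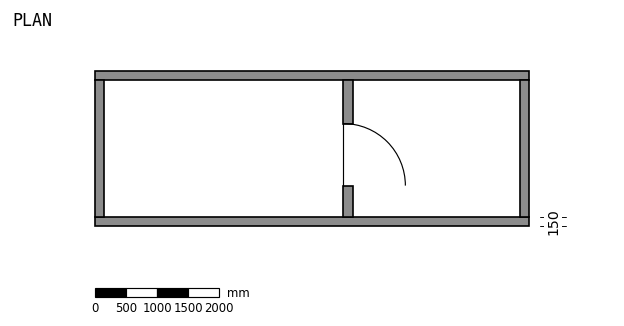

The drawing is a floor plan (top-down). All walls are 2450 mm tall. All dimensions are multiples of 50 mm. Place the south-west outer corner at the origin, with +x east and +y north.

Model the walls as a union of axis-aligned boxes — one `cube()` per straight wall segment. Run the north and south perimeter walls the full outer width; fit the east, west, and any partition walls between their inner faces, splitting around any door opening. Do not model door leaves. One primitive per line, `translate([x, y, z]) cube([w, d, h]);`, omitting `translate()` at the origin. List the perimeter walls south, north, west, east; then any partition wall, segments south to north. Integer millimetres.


cube([7000, 150, 2450]);
translate([0, 2350, 0]) cube([7000, 150, 2450]);
translate([0, 150, 0]) cube([150, 2200, 2450]);
translate([6850, 150, 0]) cube([150, 2200, 2450]);
translate([4000, 150, 0]) cube([150, 500, 2450]);
translate([4000, 1650, 0]) cube([150, 700, 2450]);


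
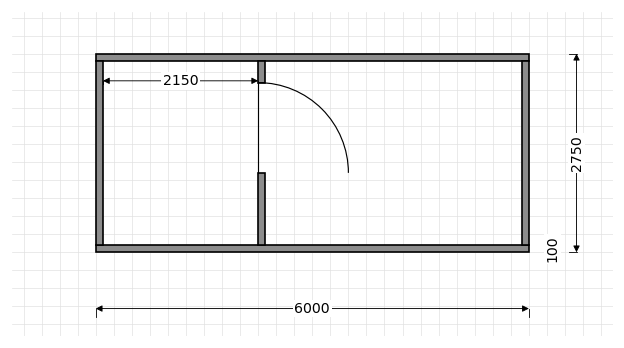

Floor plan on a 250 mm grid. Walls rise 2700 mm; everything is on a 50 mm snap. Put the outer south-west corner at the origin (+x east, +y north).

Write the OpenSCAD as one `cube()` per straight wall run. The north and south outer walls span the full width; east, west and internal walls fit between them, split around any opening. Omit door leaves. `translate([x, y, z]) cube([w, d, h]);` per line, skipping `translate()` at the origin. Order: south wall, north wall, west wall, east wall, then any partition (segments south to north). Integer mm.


cube([6000, 100, 2700]);
translate([0, 2650, 0]) cube([6000, 100, 2700]);
translate([0, 100, 0]) cube([100, 2550, 2700]);
translate([5900, 100, 0]) cube([100, 2550, 2700]);
translate([2250, 100, 0]) cube([100, 1000, 2700]);
translate([2250, 2350, 0]) cube([100, 300, 2700]);


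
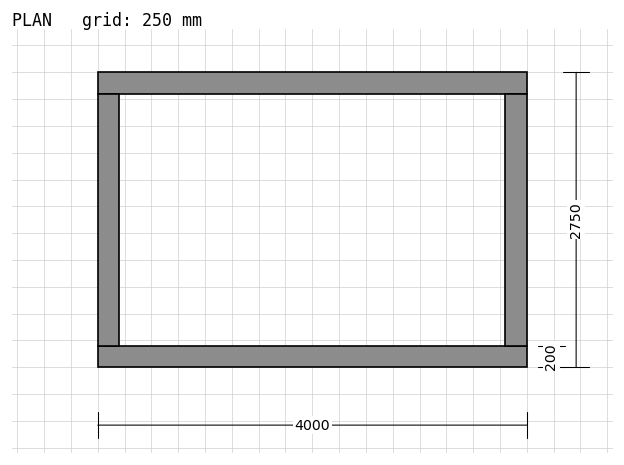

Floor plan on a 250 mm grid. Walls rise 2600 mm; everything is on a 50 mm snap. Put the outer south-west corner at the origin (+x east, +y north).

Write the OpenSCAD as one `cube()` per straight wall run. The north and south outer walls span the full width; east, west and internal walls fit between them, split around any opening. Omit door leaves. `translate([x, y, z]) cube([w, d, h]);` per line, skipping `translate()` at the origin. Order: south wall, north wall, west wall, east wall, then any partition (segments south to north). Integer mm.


cube([4000, 200, 2600]);
translate([0, 2550, 0]) cube([4000, 200, 2600]);
translate([0, 200, 0]) cube([200, 2350, 2600]);
translate([3800, 200, 0]) cube([200, 2350, 2600]);


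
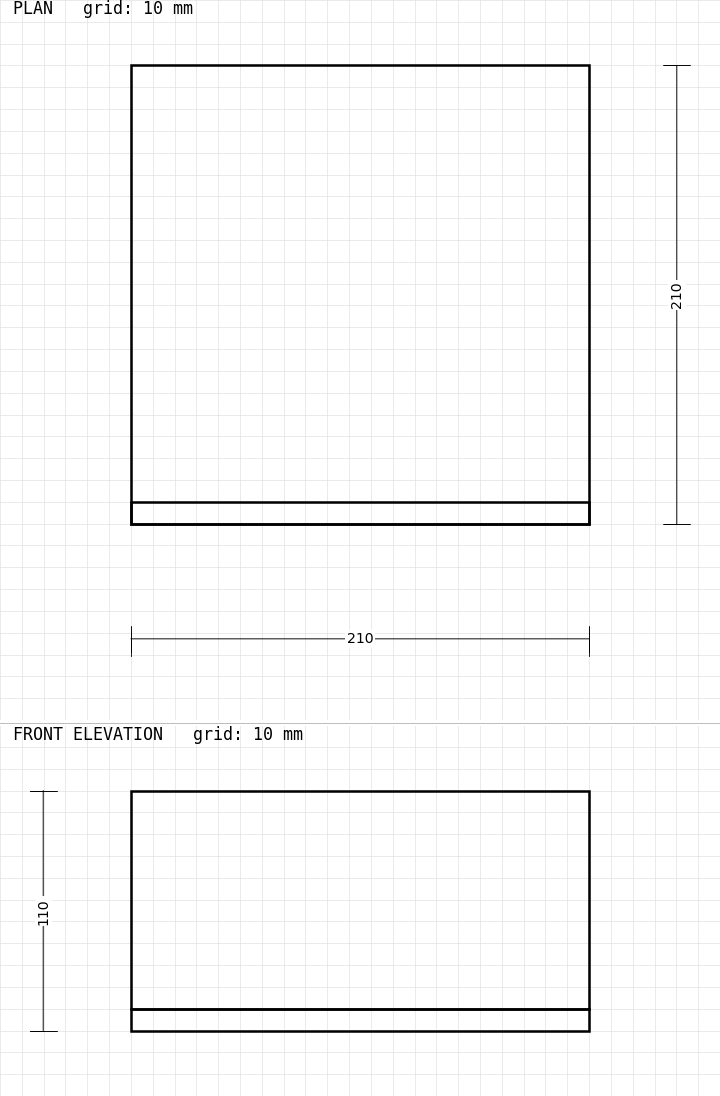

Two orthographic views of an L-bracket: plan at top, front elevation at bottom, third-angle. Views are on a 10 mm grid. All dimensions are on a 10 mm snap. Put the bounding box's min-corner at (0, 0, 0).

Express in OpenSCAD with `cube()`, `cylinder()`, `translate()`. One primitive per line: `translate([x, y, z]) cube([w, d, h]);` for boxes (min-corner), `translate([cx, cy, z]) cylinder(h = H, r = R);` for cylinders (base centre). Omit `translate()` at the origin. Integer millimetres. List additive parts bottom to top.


cube([210, 210, 10]);
translate([0, 0, 10]) cube([210, 10, 100]);
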